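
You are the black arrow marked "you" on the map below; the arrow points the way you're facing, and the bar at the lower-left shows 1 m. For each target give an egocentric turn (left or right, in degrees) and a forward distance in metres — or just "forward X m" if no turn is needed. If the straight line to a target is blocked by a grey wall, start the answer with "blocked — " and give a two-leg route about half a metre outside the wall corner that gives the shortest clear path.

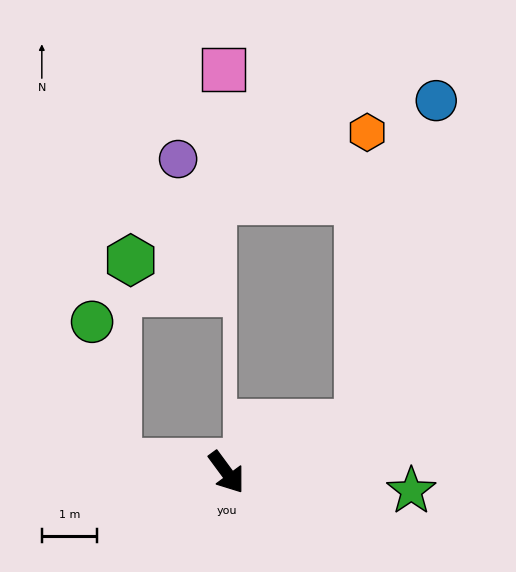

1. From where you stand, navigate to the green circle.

blocked — turn right 132°, forward 2.0 m, then turn right 74°, forward 2.6 m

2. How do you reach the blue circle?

blocked — turn left 74°, forward 2.6 m, then turn left 56°, forward 6.0 m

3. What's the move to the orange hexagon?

blocked — turn left 74°, forward 2.6 m, then turn left 68°, forward 5.3 m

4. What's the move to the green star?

turn left 48°, forward 3.4 m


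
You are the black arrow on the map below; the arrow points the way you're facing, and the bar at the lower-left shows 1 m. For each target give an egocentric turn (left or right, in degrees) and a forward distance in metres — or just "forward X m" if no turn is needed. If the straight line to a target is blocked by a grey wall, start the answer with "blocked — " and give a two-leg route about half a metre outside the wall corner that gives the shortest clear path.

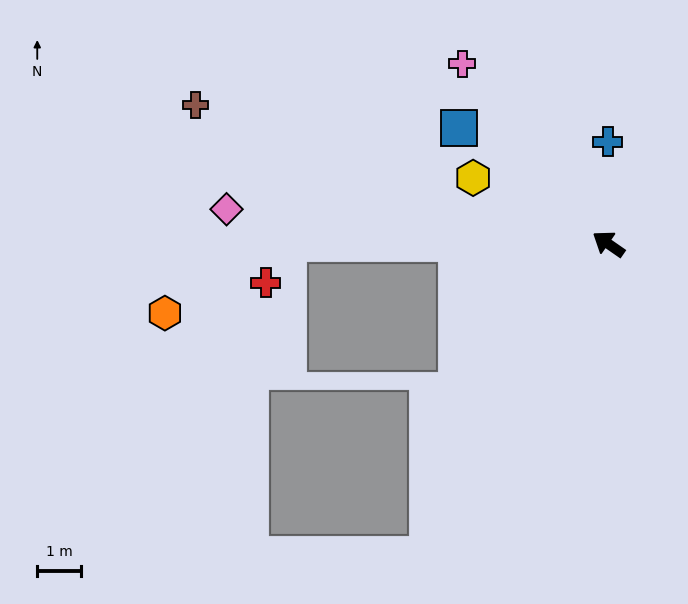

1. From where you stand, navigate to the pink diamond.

turn left 30°, forward 8.8 m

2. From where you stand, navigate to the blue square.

turn right 3°, forward 4.3 m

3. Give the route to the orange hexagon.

blocked — turn left 35°, forward 7.3 m, then turn left 29°, forward 3.3 m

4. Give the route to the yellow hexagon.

turn left 9°, forward 3.5 m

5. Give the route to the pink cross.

turn right 16°, forward 5.3 m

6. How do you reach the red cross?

blocked — turn left 35°, forward 7.3 m, then turn left 60°, forward 1.0 m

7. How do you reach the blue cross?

turn right 55°, forward 2.3 m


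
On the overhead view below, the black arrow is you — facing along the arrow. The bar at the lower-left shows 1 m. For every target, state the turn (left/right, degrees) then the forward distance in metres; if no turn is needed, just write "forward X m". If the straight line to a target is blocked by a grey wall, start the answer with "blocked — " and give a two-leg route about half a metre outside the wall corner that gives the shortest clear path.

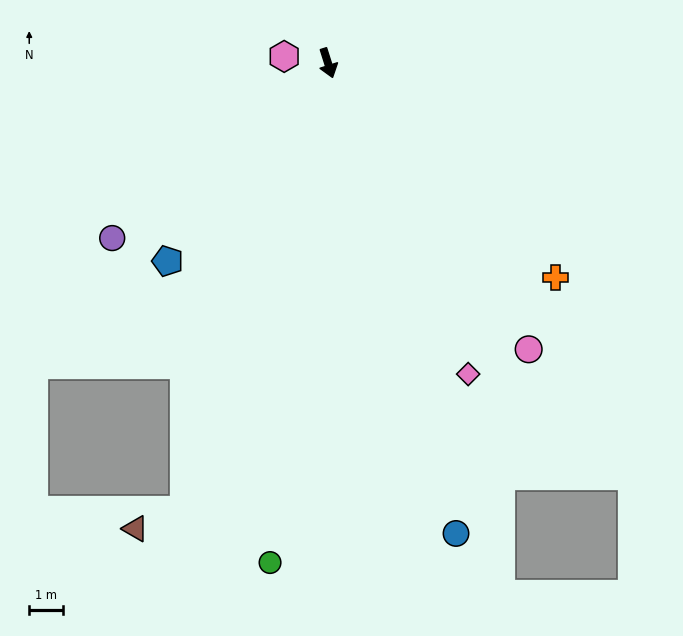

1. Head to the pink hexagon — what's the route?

turn right 116°, forward 1.3 m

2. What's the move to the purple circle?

turn right 69°, forward 8.3 m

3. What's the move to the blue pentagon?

turn right 57°, forward 7.6 m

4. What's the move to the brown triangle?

blocked — turn right 35°, forward 14.1 m, then turn right 51°, forward 1.6 m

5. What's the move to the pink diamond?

turn left 7°, forward 10.2 m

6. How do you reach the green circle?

turn right 24°, forward 15.1 m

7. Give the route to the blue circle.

turn right 2°, forward 14.6 m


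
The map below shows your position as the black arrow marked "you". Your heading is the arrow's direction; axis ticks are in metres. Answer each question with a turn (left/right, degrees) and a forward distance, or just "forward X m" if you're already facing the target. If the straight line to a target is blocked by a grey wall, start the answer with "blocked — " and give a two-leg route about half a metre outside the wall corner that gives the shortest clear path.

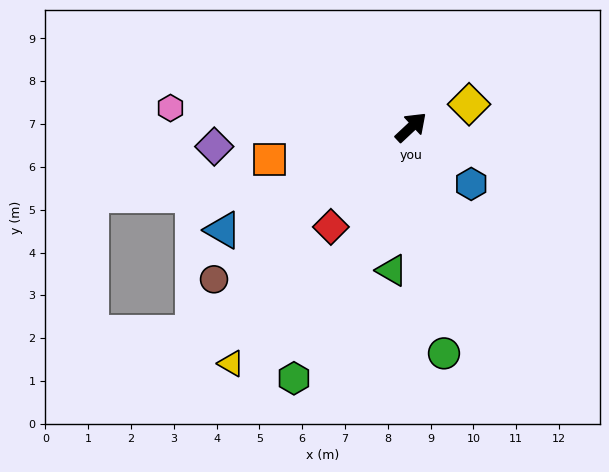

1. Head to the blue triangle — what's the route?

turn left 166°, forward 5.0 m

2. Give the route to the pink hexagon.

turn left 132°, forward 5.6 m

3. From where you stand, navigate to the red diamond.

turn right 172°, forward 3.0 m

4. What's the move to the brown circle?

turn left 175°, forward 5.8 m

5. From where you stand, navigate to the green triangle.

turn right 141°, forward 3.4 m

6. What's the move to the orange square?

turn left 150°, forward 3.4 m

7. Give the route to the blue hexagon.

turn right 86°, forward 1.9 m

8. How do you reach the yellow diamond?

turn right 22°, forward 1.5 m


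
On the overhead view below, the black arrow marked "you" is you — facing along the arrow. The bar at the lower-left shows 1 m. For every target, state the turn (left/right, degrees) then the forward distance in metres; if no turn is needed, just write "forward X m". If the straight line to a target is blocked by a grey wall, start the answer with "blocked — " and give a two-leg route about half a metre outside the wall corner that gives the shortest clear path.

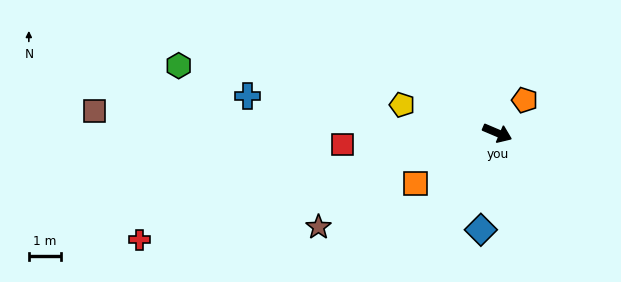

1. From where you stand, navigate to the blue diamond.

turn right 77°, forward 3.1 m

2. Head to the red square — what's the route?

turn right 153°, forward 4.9 m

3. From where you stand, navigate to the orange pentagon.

turn left 73°, forward 1.3 m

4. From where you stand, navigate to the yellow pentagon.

turn right 173°, forward 3.1 m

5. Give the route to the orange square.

turn right 125°, forward 3.0 m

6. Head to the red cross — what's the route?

turn right 140°, forward 11.7 m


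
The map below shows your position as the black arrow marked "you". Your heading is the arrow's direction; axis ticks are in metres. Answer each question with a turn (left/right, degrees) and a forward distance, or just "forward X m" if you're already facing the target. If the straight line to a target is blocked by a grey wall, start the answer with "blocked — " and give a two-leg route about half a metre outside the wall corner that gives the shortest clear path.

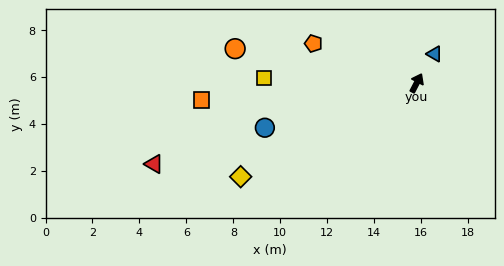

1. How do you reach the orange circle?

turn left 107°, forward 7.9 m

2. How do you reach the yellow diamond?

turn left 145°, forward 8.5 m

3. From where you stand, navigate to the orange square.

turn left 122°, forward 9.2 m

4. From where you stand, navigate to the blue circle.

turn left 134°, forward 6.7 m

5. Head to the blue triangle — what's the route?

turn right 4°, forward 1.5 m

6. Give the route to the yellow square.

turn left 116°, forward 6.5 m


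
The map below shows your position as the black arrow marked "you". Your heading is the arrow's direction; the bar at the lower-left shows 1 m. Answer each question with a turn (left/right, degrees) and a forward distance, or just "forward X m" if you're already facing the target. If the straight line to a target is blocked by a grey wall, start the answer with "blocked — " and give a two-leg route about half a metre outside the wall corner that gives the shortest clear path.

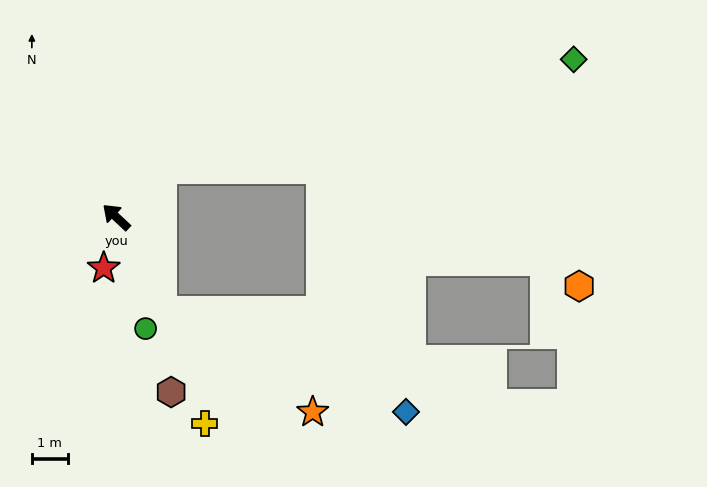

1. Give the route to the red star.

turn left 119°, forward 1.5 m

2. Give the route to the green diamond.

blocked — turn right 90°, forward 1.9 m, then turn right 32°, forward 11.9 m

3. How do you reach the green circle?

turn left 148°, forward 3.2 m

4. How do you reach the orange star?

blocked — turn left 159°, forward 2.9 m, then turn left 30°, forward 5.1 m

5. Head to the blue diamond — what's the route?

blocked — turn left 159°, forward 2.9 m, then turn left 42°, forward 7.4 m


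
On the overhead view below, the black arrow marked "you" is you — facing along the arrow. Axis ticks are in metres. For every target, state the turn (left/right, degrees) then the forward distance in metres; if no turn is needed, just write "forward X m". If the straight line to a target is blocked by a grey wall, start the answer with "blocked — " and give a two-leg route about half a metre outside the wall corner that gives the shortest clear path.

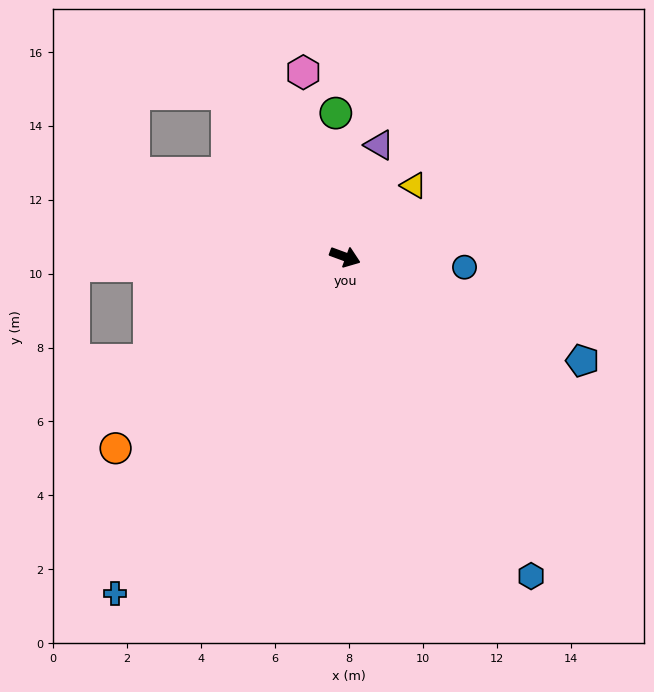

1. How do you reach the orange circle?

turn right 120°, forward 8.1 m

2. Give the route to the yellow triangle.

turn left 66°, forward 2.7 m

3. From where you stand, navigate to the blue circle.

turn left 15°, forward 3.2 m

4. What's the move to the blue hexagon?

turn right 40°, forward 10.0 m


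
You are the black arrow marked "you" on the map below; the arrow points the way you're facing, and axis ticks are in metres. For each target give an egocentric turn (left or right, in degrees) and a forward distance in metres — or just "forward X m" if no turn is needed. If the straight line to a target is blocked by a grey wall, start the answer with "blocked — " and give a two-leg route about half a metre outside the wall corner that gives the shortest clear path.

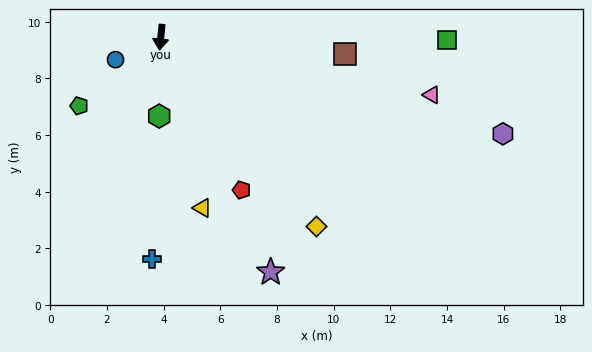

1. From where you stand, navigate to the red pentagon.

turn left 34°, forward 6.1 m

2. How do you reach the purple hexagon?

turn left 80°, forward 12.5 m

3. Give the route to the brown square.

turn left 91°, forward 6.5 m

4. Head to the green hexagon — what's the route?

turn left 5°, forward 2.8 m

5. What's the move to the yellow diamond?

turn left 45°, forward 8.7 m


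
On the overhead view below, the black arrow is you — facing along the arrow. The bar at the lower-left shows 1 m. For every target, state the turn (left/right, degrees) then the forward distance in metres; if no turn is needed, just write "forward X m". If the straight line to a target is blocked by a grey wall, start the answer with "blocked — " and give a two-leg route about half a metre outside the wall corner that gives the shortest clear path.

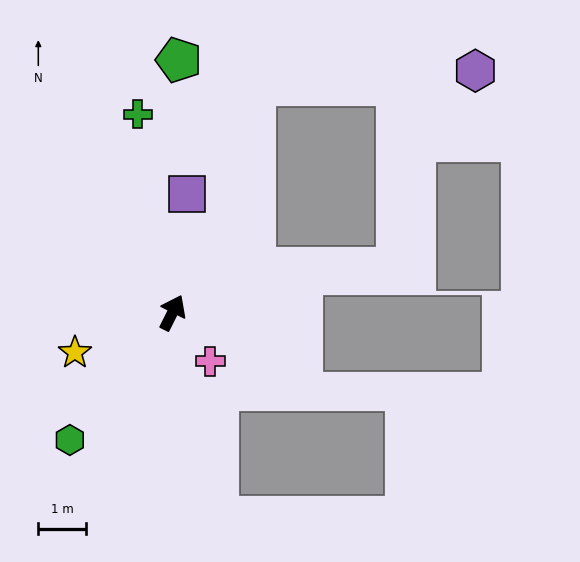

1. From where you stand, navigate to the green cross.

turn left 37°, forward 4.2 m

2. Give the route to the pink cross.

turn right 116°, forward 1.3 m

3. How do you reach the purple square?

turn left 20°, forward 2.5 m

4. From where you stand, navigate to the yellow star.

turn left 139°, forward 2.2 m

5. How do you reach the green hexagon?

turn left 168°, forward 3.4 m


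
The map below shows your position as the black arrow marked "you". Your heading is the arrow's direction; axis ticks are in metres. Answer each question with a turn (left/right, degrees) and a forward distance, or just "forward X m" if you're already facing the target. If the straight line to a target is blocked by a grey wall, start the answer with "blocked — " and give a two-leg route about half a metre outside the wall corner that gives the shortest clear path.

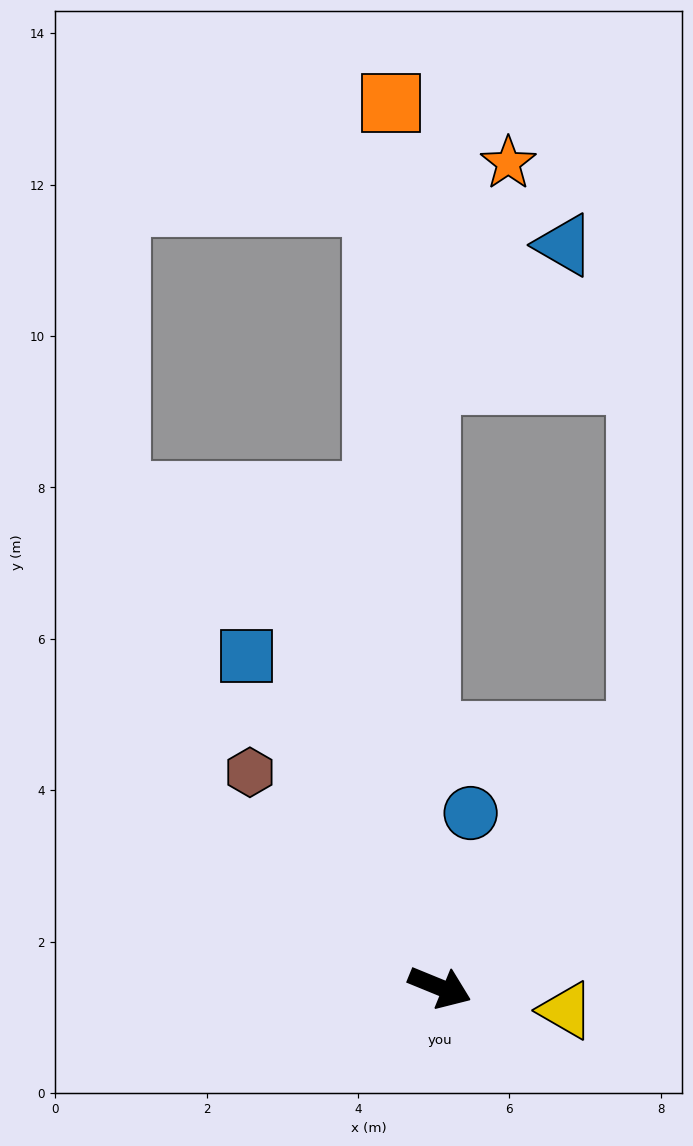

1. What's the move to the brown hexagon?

turn left 154°, forward 3.8 m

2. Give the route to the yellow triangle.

turn left 12°, forward 1.7 m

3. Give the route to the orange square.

turn left 115°, forward 11.7 m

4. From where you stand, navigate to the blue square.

turn left 143°, forward 5.1 m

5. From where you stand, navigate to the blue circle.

turn left 102°, forward 2.3 m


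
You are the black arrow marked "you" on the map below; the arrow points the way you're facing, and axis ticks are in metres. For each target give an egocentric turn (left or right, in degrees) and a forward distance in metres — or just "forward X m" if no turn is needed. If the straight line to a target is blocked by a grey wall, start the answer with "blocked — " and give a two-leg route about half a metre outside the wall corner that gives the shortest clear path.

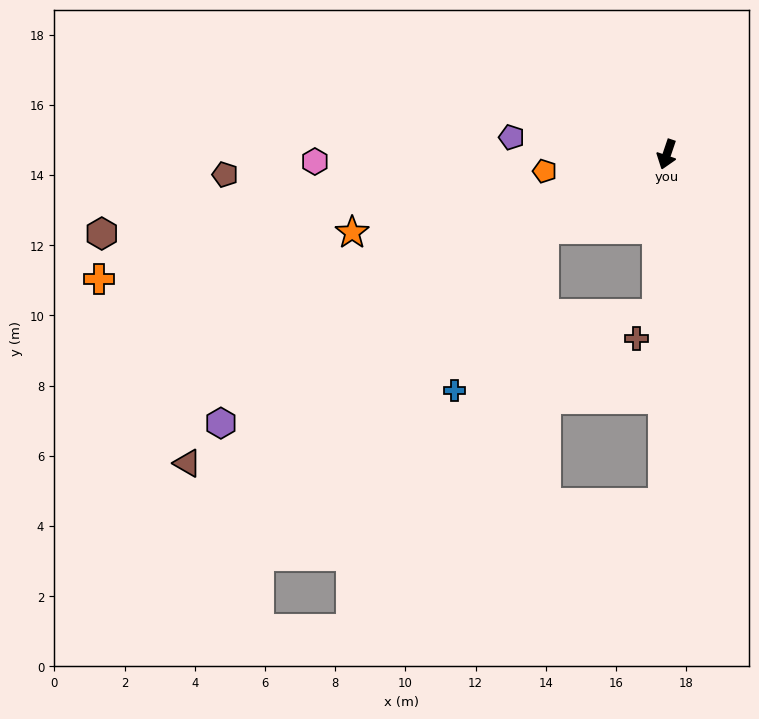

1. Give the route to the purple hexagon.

turn right 40°, forward 14.8 m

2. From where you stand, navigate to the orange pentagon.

turn right 63°, forward 3.5 m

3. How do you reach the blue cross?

blocked — turn right 40°, forward 4.1 m, then turn left 30°, forward 5.2 m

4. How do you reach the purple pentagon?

turn right 78°, forward 4.5 m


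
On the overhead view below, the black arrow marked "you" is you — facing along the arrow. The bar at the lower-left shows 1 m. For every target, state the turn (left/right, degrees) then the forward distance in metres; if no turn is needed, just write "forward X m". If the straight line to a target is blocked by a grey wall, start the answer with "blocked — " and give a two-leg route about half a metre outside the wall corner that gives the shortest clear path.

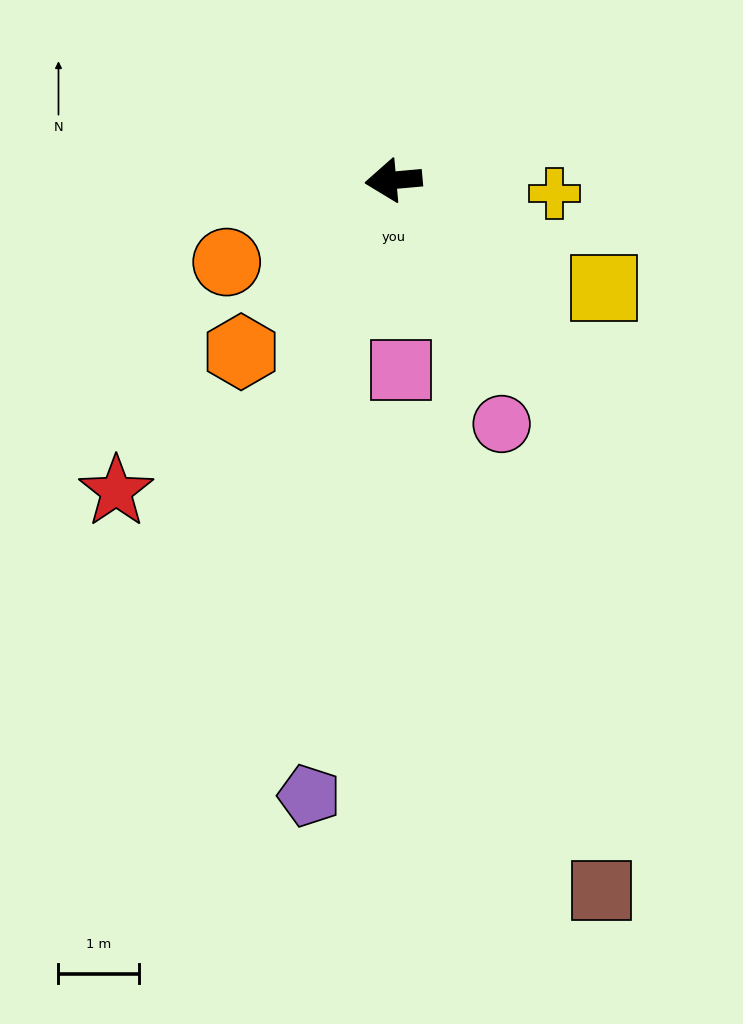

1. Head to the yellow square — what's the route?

turn left 148°, forward 2.9 m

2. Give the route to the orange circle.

turn left 21°, forward 2.3 m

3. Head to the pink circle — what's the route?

turn left 109°, forward 3.3 m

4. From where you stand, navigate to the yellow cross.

turn left 170°, forward 2.0 m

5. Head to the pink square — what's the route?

turn left 87°, forward 2.4 m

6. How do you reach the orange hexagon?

turn left 43°, forward 2.9 m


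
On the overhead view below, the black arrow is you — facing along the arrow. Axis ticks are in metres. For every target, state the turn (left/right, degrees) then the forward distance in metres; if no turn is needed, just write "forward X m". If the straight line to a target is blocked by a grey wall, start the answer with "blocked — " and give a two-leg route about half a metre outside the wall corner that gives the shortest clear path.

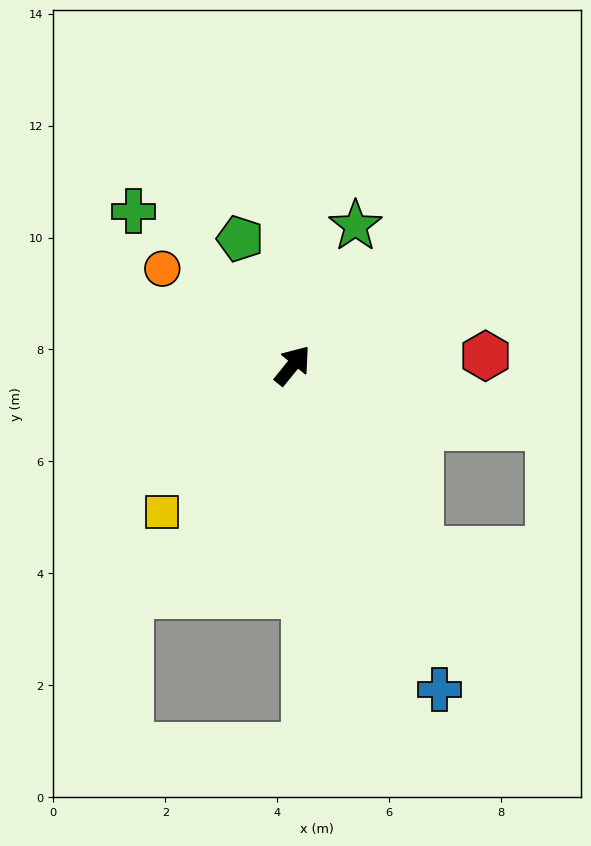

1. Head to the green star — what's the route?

turn left 15°, forward 2.7 m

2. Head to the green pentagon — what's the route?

turn left 62°, forward 2.4 m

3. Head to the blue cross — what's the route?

turn right 117°, forward 6.4 m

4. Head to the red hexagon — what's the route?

turn right 48°, forward 3.5 m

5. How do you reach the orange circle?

turn left 92°, forward 2.9 m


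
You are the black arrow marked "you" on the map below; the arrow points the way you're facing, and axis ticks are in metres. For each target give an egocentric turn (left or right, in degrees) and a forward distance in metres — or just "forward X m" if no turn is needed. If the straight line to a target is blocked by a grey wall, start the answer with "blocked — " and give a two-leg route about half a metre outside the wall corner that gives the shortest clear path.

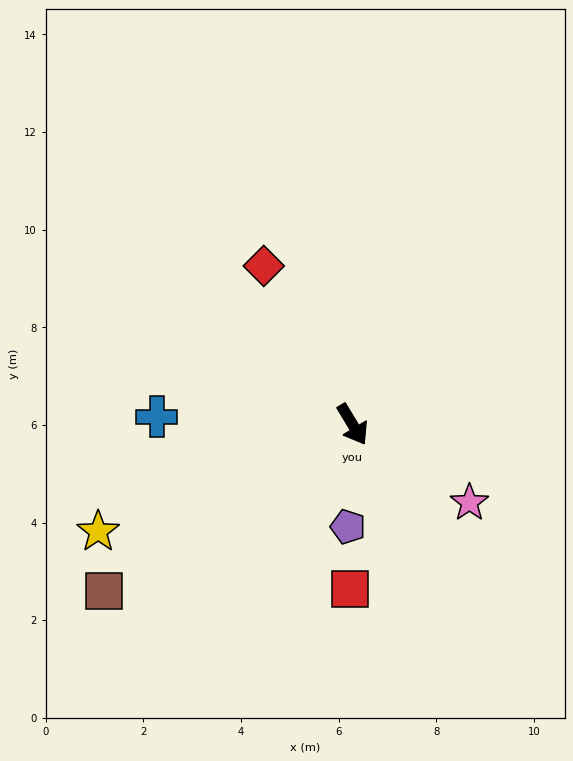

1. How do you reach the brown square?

turn right 87°, forward 6.1 m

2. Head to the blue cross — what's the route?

turn right 123°, forward 4.0 m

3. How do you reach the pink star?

turn left 25°, forward 2.9 m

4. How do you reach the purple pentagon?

turn right 34°, forward 2.1 m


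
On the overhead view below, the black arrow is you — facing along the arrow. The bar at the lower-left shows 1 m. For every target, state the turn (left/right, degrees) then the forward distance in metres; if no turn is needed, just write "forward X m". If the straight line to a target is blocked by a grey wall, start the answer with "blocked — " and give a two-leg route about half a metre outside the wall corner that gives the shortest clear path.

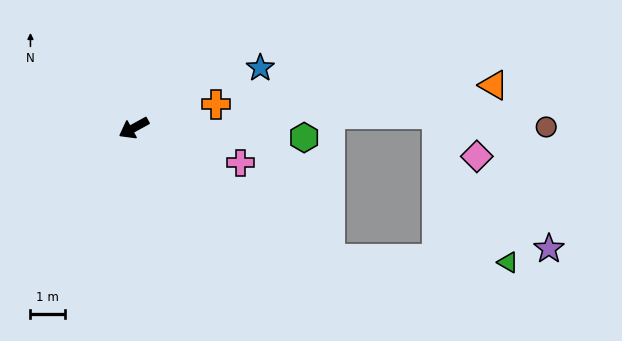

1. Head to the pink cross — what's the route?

turn left 133°, forward 3.2 m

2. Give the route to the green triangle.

blocked — turn left 118°, forward 6.8 m, then turn left 32°, forward 5.1 m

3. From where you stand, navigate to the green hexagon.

turn left 148°, forward 4.9 m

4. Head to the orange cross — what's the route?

turn left 167°, forward 2.4 m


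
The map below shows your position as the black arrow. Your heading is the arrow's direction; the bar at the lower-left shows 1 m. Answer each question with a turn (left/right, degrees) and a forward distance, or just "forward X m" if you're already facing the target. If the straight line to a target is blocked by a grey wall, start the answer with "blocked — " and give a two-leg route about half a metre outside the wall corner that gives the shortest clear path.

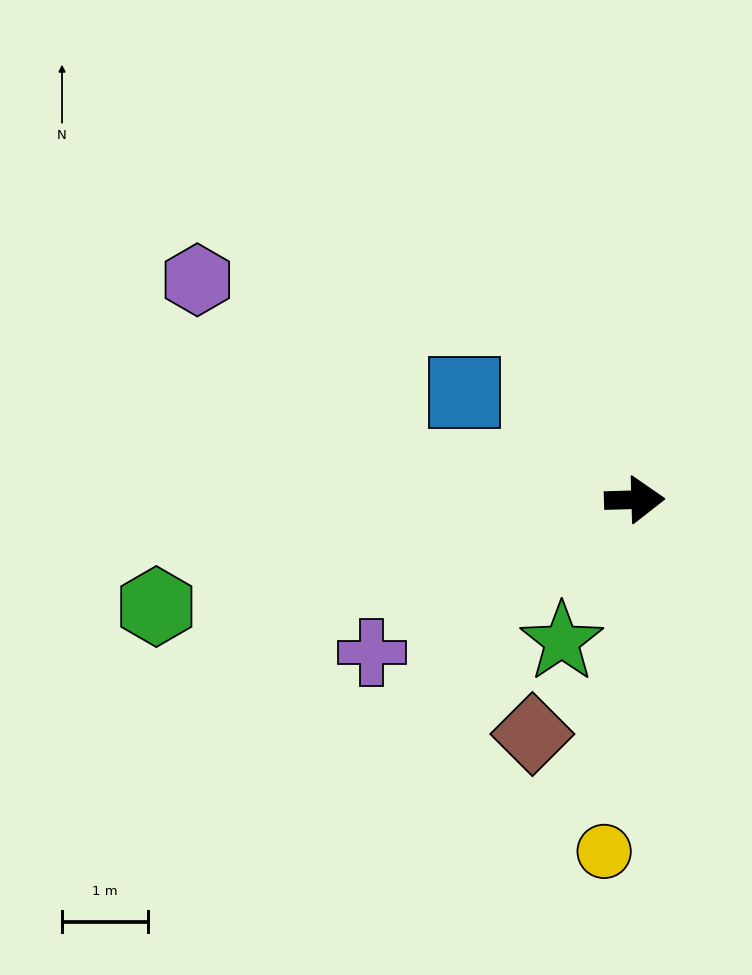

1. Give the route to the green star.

turn right 119°, forward 1.9 m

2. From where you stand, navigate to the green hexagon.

turn right 169°, forward 5.7 m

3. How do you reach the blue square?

turn left 146°, forward 2.3 m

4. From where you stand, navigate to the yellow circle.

turn right 97°, forward 4.1 m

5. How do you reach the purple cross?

turn right 152°, forward 3.5 m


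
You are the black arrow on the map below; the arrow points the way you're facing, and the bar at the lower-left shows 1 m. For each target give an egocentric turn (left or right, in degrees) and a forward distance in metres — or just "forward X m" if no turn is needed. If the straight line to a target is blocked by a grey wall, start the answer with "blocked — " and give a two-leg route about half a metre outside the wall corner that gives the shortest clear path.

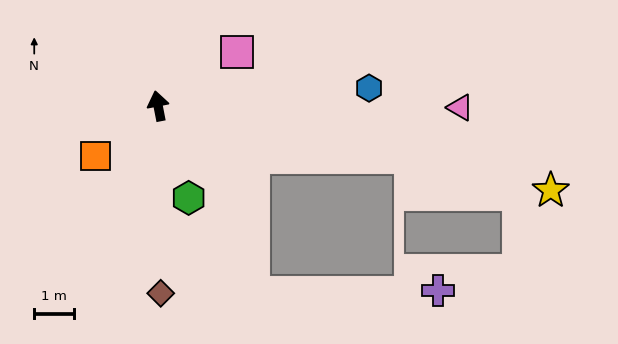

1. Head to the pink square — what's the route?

turn right 67°, forward 2.4 m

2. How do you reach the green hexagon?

turn right 173°, forward 2.5 m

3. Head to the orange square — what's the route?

turn left 118°, forward 2.0 m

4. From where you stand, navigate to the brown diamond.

turn left 170°, forward 4.8 m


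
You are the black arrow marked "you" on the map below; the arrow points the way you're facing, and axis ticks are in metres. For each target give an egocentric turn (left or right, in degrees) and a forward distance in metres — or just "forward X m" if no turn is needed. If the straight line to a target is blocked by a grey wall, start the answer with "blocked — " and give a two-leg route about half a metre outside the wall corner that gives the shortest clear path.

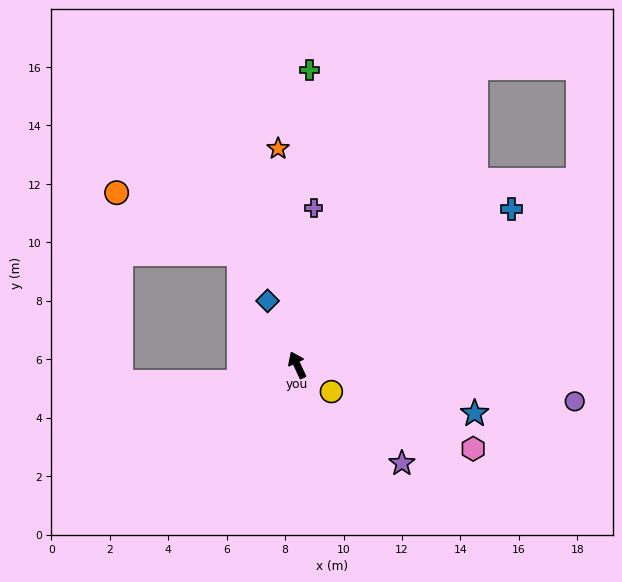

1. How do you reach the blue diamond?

forward 2.4 m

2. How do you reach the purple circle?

turn right 122°, forward 9.6 m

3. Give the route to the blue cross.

turn right 79°, forward 9.1 m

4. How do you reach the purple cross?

turn right 31°, forward 5.4 m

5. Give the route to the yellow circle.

turn right 153°, forward 1.5 m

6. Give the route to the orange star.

turn right 20°, forward 7.4 m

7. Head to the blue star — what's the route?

turn right 130°, forward 6.3 m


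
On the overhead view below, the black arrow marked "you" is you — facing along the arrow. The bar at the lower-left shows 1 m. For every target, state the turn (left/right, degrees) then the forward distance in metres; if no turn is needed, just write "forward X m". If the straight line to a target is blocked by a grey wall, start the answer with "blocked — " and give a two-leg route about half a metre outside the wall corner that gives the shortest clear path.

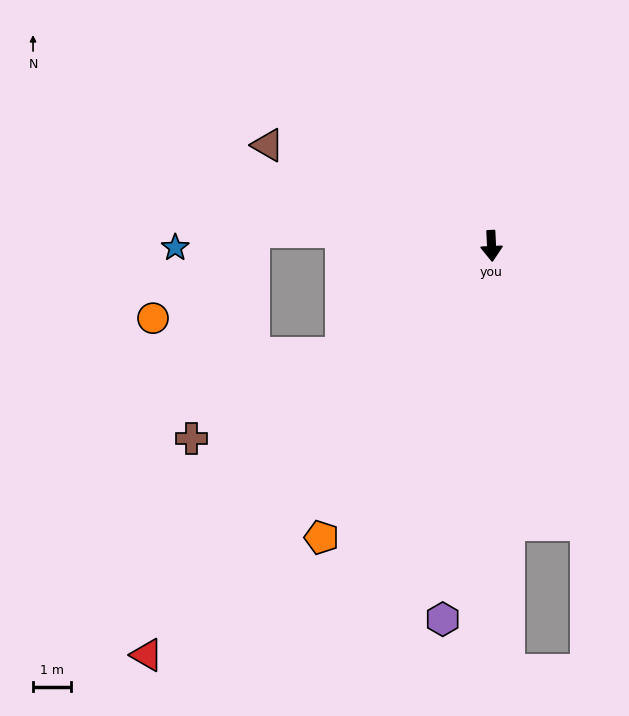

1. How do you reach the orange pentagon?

turn right 33°, forward 8.8 m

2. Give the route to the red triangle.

turn right 43°, forward 13.9 m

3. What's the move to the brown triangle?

turn right 117°, forward 6.4 m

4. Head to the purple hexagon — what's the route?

turn right 10°, forward 9.8 m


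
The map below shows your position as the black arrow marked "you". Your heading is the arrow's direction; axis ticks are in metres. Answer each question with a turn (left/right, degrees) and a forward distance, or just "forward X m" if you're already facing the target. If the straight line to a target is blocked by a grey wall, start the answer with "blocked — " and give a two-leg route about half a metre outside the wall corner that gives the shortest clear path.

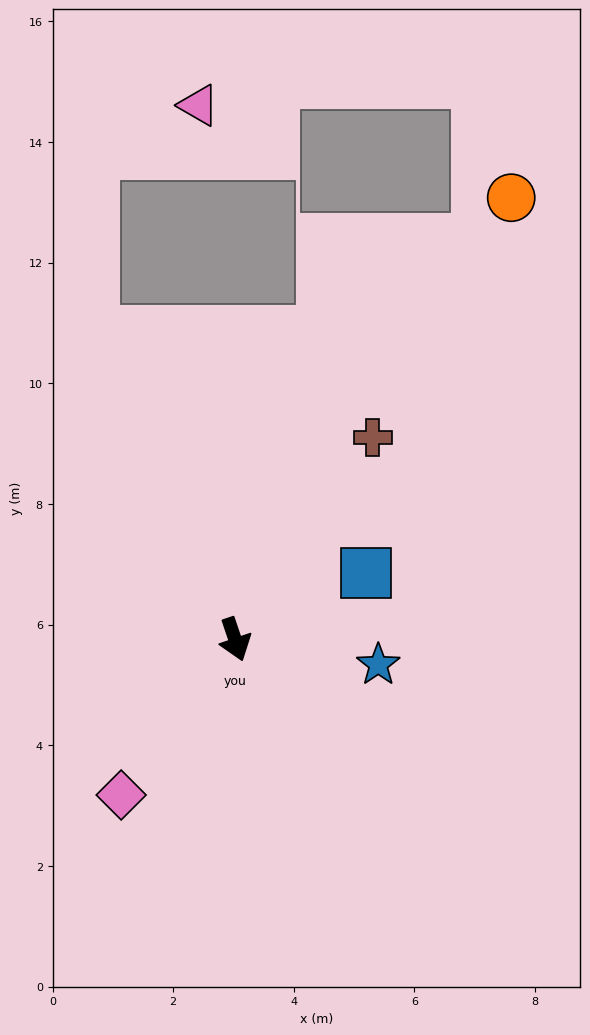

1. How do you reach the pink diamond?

turn right 55°, forward 3.2 m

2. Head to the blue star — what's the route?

turn left 61°, forward 2.4 m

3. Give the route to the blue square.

turn left 98°, forward 2.4 m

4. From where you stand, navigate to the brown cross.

turn left 127°, forward 4.0 m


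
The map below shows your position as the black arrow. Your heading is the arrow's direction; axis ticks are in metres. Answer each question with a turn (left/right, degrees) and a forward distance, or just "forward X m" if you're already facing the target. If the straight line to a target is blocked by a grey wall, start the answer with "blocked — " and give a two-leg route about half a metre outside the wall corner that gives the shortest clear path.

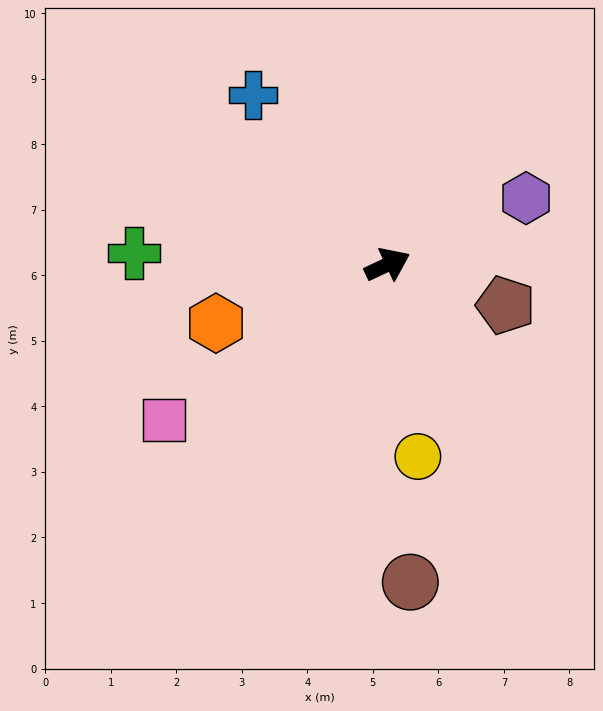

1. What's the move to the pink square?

turn right 170°, forward 4.2 m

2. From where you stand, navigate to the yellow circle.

turn right 106°, forward 3.0 m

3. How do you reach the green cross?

turn left 152°, forward 3.9 m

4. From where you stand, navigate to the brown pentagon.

turn right 44°, forward 1.9 m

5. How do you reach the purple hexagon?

forward 2.3 m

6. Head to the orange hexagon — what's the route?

turn left 174°, forward 2.8 m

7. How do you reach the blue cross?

turn left 103°, forward 3.3 m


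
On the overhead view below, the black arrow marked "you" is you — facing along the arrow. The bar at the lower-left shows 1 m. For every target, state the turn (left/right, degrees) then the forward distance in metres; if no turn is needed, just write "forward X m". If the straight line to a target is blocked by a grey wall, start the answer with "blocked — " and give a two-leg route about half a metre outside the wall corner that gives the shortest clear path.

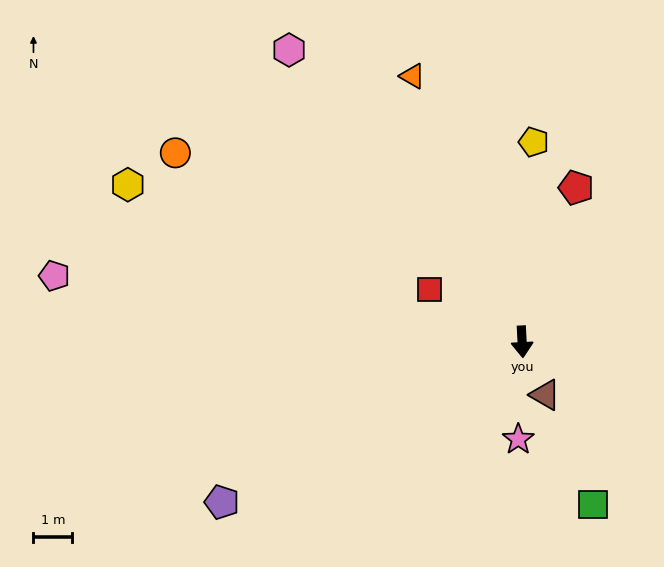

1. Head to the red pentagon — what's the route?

turn left 158°, forward 4.2 m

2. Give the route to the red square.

turn right 122°, forward 2.7 m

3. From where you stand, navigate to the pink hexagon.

turn right 144°, forward 9.6 m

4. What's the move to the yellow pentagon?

turn left 174°, forward 5.2 m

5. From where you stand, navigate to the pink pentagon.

turn right 101°, forward 12.2 m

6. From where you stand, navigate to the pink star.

turn right 5°, forward 2.5 m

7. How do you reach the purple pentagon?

turn right 65°, forward 8.8 m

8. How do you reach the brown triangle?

turn left 21°, forward 1.5 m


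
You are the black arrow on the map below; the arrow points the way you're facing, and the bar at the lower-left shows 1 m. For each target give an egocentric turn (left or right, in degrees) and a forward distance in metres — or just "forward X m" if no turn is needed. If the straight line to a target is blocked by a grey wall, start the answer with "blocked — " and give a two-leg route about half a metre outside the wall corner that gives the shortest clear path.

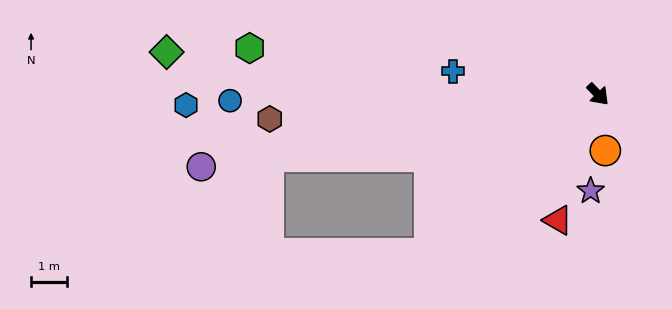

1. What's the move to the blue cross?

turn right 143°, forward 4.0 m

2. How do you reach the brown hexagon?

turn right 129°, forward 9.0 m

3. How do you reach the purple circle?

turn right 123°, forward 11.1 m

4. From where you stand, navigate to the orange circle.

turn right 36°, forward 1.6 m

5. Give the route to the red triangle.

turn right 61°, forward 3.6 m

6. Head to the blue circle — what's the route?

turn right 133°, forward 10.1 m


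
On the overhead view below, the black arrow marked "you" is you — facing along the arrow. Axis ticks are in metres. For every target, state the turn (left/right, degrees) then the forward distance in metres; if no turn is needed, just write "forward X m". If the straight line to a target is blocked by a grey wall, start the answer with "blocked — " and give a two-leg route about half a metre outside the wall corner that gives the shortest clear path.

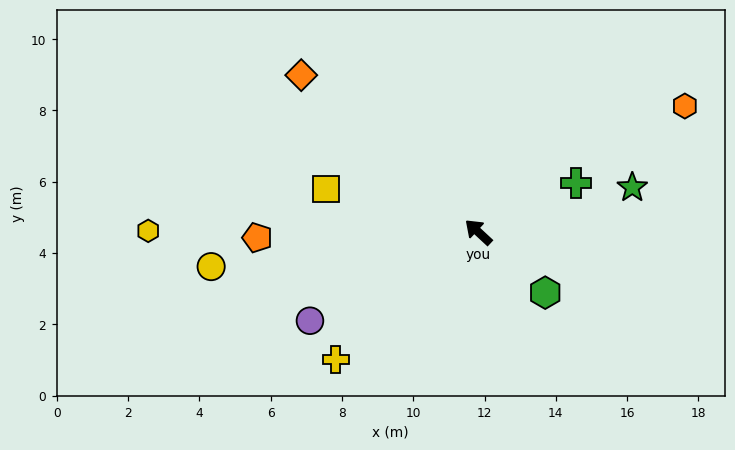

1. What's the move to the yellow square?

turn left 27°, forward 4.4 m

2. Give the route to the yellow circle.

turn left 50°, forward 7.6 m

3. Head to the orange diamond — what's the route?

forward 6.6 m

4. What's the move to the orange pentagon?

turn left 44°, forward 6.2 m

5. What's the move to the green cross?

turn right 111°, forward 3.1 m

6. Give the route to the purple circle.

turn left 71°, forward 5.3 m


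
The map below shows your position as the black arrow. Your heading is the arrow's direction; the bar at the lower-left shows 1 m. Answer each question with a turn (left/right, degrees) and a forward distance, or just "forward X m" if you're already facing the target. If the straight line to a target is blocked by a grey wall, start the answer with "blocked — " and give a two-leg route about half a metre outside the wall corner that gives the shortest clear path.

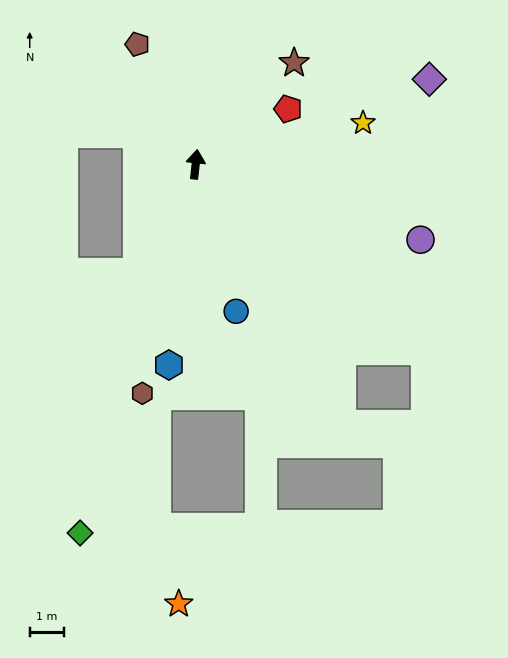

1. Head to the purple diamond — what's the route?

turn right 64°, forward 7.2 m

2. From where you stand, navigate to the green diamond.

turn left 169°, forward 11.2 m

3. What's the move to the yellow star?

turn right 70°, forward 5.0 m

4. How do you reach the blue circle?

turn right 158°, forward 4.4 m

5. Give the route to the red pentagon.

turn right 53°, forward 3.1 m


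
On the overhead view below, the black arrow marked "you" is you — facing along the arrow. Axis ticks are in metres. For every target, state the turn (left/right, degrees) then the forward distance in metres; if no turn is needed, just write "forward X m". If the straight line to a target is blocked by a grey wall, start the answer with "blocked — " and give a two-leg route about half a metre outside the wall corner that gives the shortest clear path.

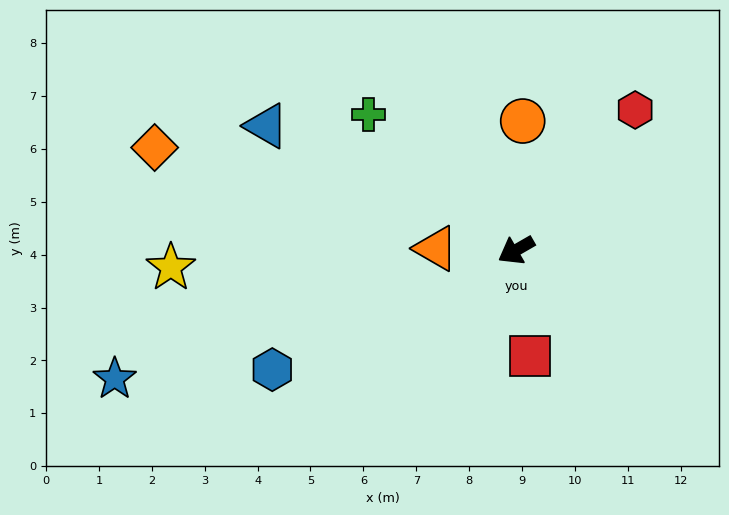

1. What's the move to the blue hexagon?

turn right 4°, forward 5.1 m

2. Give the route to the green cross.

turn right 72°, forward 3.8 m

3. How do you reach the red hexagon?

turn right 160°, forward 3.5 m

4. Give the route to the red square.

turn left 67°, forward 2.0 m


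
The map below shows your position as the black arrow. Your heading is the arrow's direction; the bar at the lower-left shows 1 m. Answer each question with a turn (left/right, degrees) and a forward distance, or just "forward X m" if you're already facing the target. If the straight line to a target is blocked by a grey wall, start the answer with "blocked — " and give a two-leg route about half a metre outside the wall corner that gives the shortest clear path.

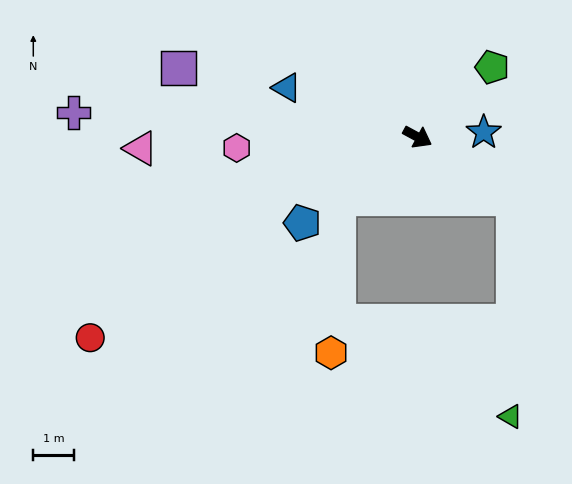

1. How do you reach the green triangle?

blocked — turn right 4°, forward 2.8 m, then turn right 58°, forward 5.4 m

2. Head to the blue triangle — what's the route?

turn right 172°, forward 3.4 m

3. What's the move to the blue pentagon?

turn right 115°, forward 3.5 m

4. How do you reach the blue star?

turn left 33°, forward 1.6 m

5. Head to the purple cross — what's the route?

turn right 156°, forward 8.5 m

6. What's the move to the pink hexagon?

turn right 148°, forward 4.5 m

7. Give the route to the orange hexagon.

blocked — turn right 114°, forward 2.5 m, then turn left 50°, forward 3.8 m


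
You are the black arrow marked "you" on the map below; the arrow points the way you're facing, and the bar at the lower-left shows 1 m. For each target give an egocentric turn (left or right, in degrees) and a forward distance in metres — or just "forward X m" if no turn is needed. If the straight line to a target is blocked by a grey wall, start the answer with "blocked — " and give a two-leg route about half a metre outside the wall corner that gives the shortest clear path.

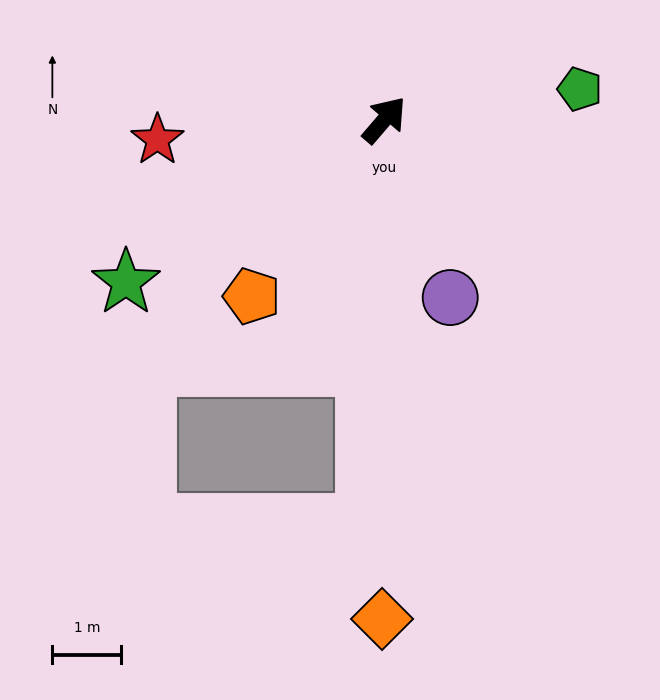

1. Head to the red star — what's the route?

turn left 136°, forward 3.3 m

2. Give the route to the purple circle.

turn right 119°, forward 2.7 m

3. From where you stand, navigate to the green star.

turn left 163°, forward 4.4 m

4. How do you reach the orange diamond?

turn right 140°, forward 7.2 m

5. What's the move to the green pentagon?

turn right 40°, forward 2.9 m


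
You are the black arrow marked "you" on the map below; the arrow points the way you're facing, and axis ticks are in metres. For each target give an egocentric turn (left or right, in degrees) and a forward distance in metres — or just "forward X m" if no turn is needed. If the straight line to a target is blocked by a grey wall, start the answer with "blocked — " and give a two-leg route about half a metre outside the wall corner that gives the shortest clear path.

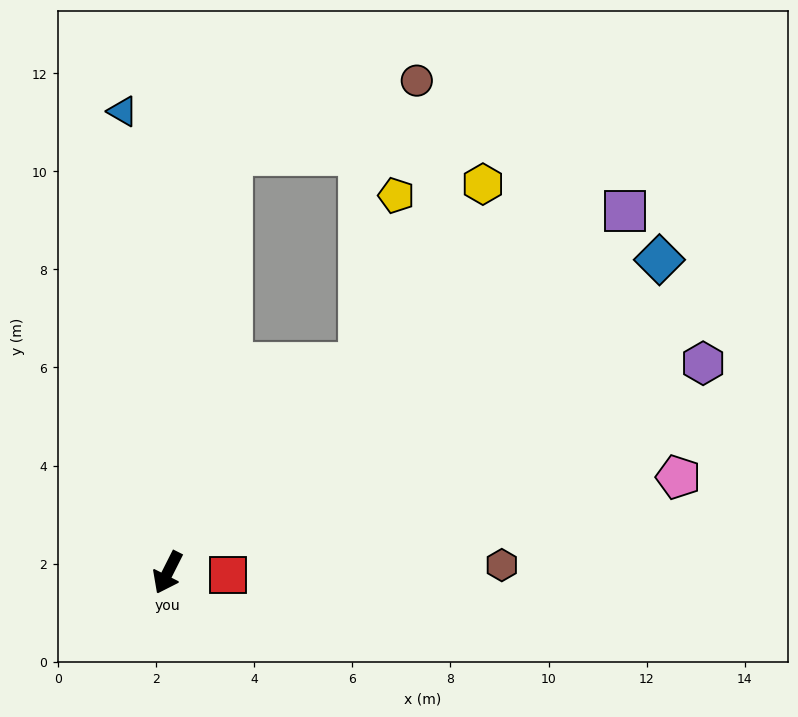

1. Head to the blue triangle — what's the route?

turn right 148°, forward 9.4 m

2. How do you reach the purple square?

turn left 155°, forward 11.9 m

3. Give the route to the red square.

turn left 114°, forward 1.2 m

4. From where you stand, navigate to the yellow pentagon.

blocked — turn left 164°, forward 5.8 m, then turn left 30°, forward 3.5 m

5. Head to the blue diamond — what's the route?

turn left 149°, forward 11.9 m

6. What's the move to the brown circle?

blocked — turn right 162°, forward 8.6 m, then turn right 59°, forward 4.1 m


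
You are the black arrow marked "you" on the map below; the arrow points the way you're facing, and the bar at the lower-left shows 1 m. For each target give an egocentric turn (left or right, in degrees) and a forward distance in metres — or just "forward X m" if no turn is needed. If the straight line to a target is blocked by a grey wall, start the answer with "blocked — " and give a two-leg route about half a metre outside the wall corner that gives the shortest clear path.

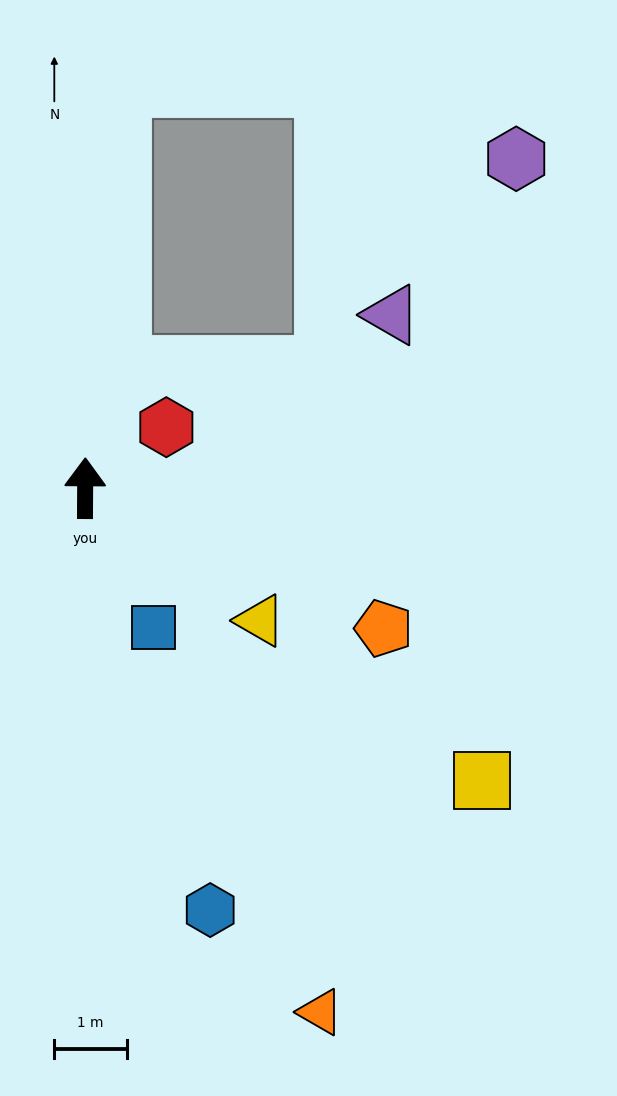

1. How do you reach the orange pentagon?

turn right 115°, forward 4.6 m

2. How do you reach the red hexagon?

turn right 53°, forward 1.4 m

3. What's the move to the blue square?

turn right 153°, forward 2.1 m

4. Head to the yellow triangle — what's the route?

turn right 127°, forward 3.0 m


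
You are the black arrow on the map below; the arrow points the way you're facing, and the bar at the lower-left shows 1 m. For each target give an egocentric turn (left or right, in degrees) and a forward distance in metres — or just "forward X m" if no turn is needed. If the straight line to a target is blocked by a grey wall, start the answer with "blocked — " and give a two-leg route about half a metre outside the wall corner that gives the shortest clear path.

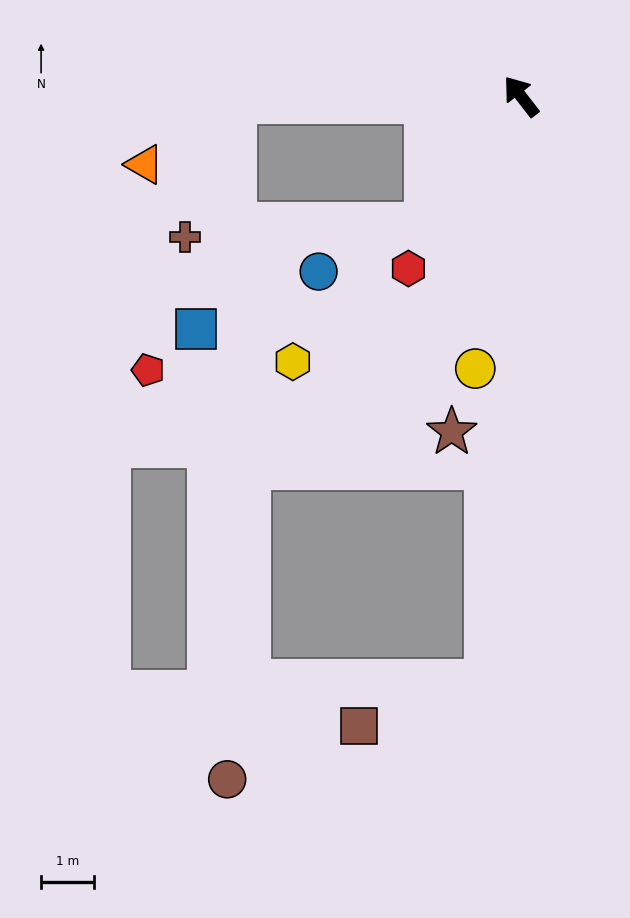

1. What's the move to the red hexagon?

turn left 109°, forward 3.9 m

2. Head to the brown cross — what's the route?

blocked — turn left 106°, forward 3.0 m, then turn right 51°, forward 4.6 m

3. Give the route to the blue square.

blocked — turn left 53°, forward 5.5 m, then turn left 80°, forward 4.4 m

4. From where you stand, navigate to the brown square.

blocked — turn left 139°, forward 11.2 m, then turn right 68°, forward 2.6 m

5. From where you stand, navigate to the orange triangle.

blocked — turn left 53°, forward 5.5 m, then turn left 34°, forward 2.1 m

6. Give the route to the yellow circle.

turn left 133°, forward 5.3 m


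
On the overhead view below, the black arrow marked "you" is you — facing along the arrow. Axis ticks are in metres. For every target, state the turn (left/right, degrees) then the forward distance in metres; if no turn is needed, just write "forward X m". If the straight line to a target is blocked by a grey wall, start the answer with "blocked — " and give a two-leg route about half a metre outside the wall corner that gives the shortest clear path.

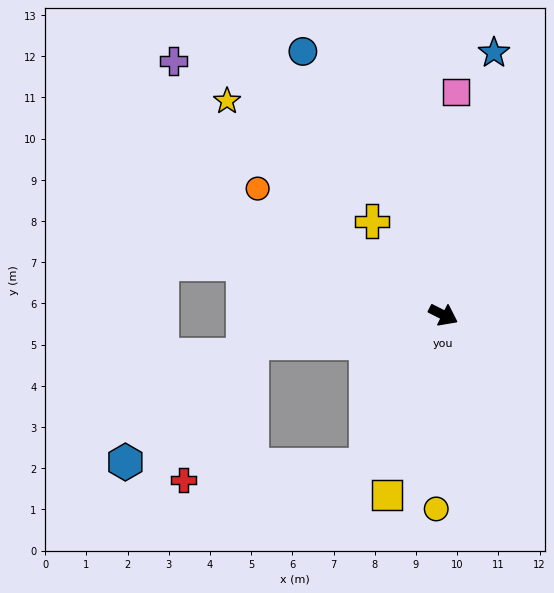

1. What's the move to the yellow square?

turn right 81°, forward 4.6 m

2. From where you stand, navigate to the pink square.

turn left 113°, forward 5.4 m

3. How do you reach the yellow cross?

turn left 154°, forward 2.9 m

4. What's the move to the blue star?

turn left 106°, forward 6.5 m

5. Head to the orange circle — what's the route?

turn left 173°, forward 5.5 m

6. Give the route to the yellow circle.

turn right 65°, forward 4.7 m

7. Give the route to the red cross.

blocked — turn right 145°, forward 4.7 m, then turn left 56°, forward 3.7 m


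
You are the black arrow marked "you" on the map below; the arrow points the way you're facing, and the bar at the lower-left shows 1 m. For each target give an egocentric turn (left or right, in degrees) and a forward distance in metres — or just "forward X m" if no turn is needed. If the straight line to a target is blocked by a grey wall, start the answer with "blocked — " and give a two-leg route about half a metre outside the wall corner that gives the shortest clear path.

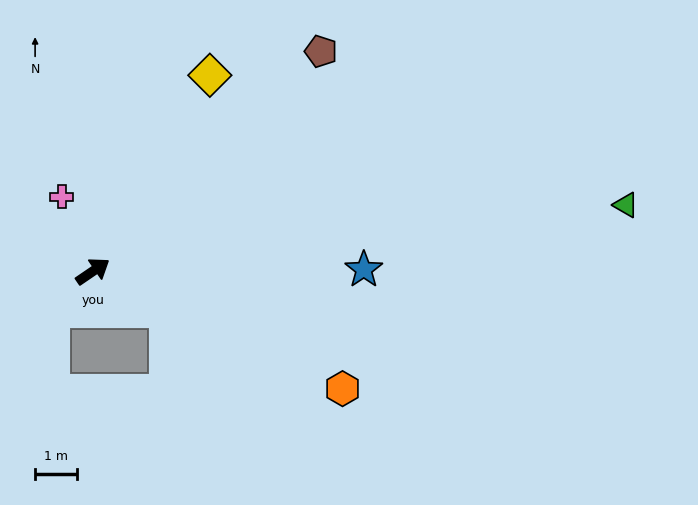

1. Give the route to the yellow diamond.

turn left 25°, forward 5.5 m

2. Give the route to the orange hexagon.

turn right 59°, forward 6.6 m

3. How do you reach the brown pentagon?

turn left 10°, forward 7.6 m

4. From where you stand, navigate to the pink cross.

turn left 78°, forward 1.9 m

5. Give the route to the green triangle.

turn right 27°, forward 12.8 m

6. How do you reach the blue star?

turn right 34°, forward 6.5 m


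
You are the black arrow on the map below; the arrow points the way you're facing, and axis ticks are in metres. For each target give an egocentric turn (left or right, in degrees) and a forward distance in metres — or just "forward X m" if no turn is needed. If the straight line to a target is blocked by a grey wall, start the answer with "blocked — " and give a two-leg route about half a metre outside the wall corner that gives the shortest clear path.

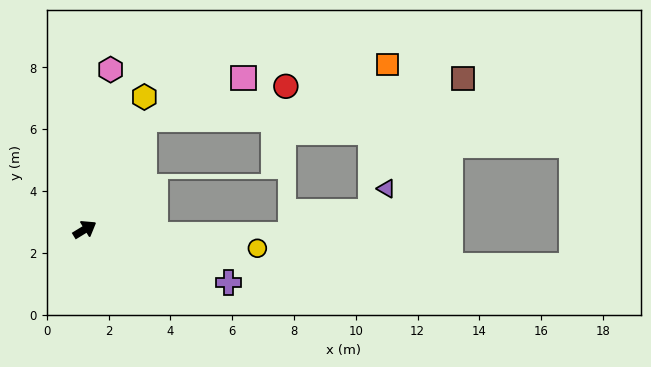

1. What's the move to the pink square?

blocked — turn left 30°, forward 4.1 m, then turn right 39°, forward 3.5 m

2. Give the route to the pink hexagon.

turn left 49°, forward 5.2 m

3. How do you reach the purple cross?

turn right 52°, forward 5.0 m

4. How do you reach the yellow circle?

turn right 38°, forward 5.6 m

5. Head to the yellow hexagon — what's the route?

turn left 34°, forward 4.7 m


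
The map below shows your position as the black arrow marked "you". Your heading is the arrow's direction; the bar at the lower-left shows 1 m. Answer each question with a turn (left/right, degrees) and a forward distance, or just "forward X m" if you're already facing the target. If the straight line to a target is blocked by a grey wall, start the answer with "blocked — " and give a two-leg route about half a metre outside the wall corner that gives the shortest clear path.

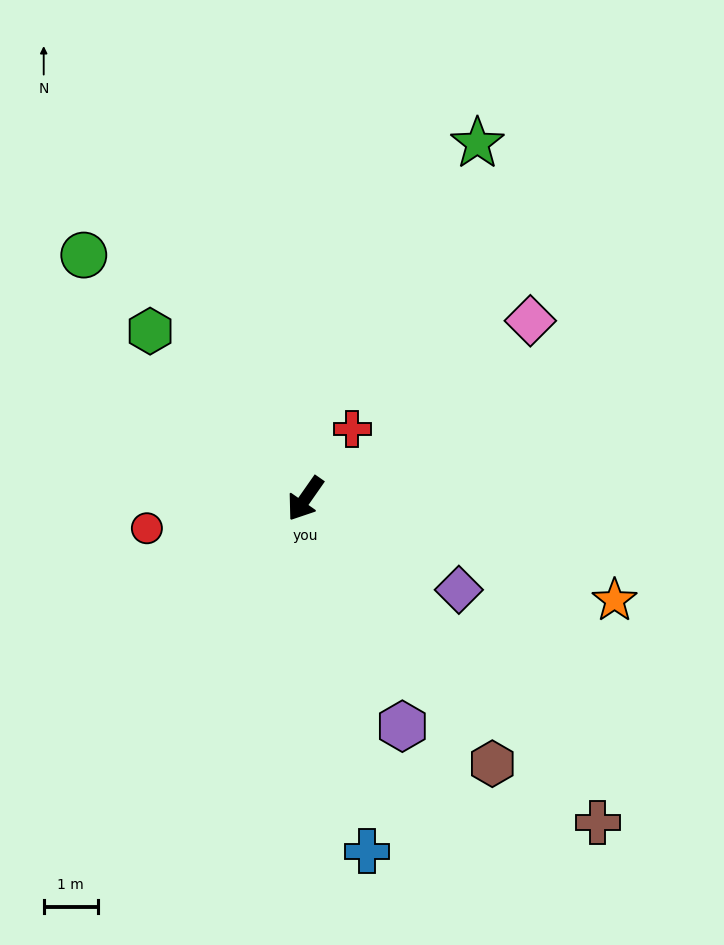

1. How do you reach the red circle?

turn right 44°, forward 3.0 m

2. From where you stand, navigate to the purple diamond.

turn left 94°, forward 3.3 m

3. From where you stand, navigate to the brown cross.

turn left 77°, forward 8.0 m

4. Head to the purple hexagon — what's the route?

turn left 58°, forward 4.6 m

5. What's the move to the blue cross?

turn left 45°, forward 6.6 m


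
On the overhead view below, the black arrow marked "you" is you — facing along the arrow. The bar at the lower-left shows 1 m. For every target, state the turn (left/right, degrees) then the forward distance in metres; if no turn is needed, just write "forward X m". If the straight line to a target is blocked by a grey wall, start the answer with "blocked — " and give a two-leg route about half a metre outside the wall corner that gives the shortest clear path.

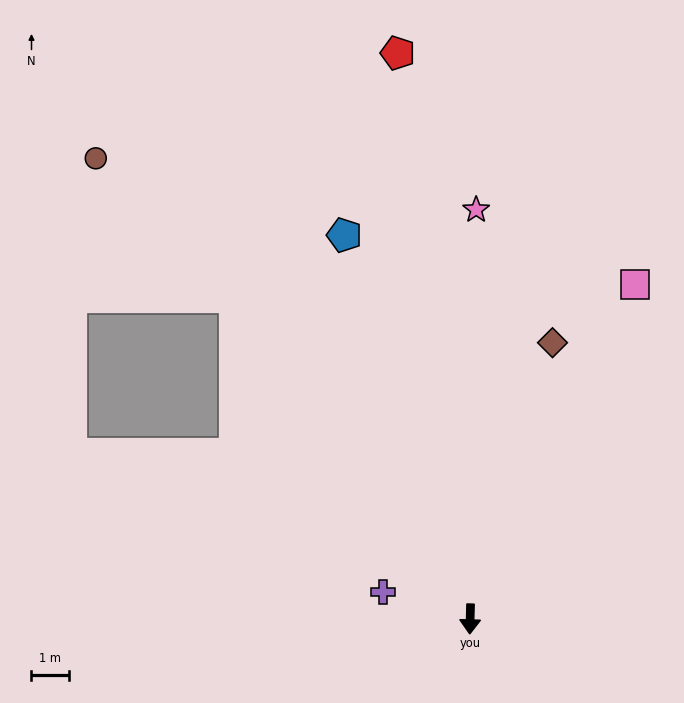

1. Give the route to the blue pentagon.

turn right 160°, forward 10.9 m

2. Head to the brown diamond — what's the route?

turn left 165°, forward 7.8 m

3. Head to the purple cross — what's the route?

turn right 106°, forward 2.5 m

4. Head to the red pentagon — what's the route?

turn right 171°, forward 15.4 m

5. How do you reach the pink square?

turn left 155°, forward 10.0 m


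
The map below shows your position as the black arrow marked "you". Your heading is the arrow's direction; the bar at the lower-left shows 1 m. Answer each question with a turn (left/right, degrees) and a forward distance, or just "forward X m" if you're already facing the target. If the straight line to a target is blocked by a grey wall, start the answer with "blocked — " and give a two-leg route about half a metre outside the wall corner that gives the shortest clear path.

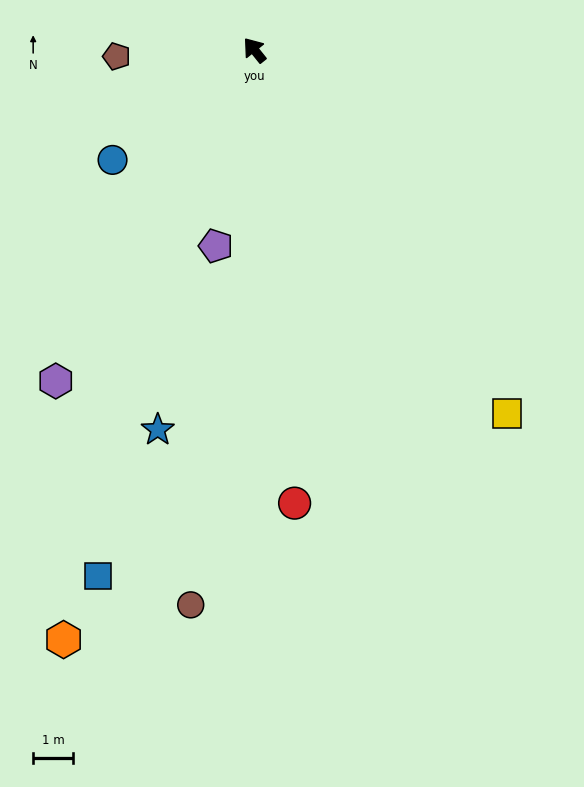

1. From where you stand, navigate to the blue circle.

turn left 89°, forward 4.5 m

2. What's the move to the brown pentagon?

turn left 54°, forward 3.5 m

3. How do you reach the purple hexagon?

turn left 110°, forward 9.7 m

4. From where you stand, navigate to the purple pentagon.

turn left 130°, forward 5.0 m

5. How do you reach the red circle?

turn left 146°, forward 11.5 m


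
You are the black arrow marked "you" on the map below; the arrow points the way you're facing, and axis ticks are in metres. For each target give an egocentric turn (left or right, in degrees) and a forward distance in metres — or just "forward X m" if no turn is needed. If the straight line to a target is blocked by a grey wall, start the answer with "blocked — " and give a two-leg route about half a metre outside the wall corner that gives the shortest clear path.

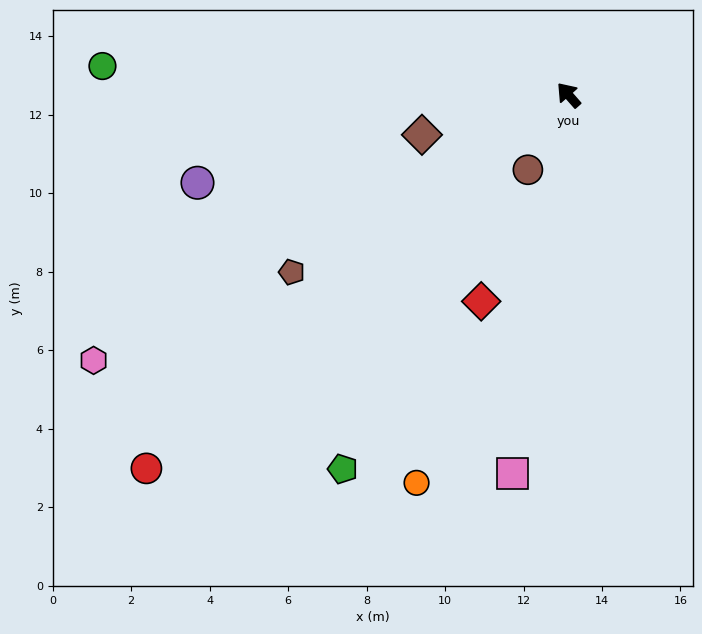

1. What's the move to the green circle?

turn left 45°, forward 11.9 m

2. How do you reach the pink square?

turn left 130°, forward 9.8 m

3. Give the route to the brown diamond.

turn left 64°, forward 3.9 m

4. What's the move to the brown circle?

turn left 110°, forward 2.2 m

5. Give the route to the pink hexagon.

turn left 78°, forward 13.9 m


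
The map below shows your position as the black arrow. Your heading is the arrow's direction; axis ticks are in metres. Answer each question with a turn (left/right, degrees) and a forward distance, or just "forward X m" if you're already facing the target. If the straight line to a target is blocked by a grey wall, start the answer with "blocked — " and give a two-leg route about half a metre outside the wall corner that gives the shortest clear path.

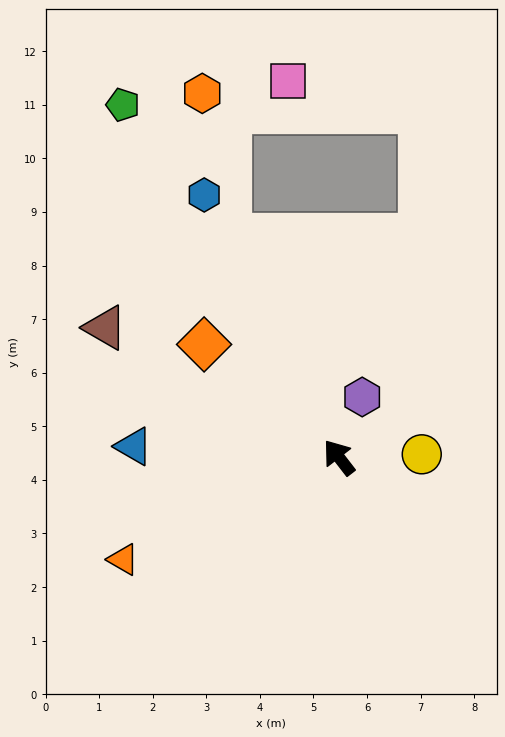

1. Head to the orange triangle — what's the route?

turn left 78°, forward 4.5 m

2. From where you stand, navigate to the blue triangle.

turn left 49°, forward 3.8 m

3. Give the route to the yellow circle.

turn right 126°, forward 1.5 m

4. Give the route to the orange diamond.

turn left 12°, forward 3.3 m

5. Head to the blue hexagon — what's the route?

turn right 10°, forward 5.5 m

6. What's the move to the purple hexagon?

turn right 59°, forward 1.2 m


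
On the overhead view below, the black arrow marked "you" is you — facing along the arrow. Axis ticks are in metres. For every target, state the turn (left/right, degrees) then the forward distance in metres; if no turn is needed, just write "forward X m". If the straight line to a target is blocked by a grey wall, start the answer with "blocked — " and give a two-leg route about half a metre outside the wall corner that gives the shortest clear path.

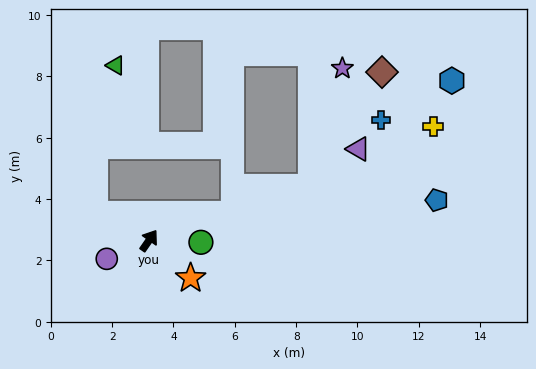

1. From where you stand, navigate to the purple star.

blocked — turn right 37°, forward 5.6 m, then turn left 57°, forward 4.0 m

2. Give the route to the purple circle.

turn left 148°, forward 1.5 m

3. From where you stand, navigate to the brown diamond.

blocked — turn right 37°, forward 5.6 m, then turn left 40°, forward 4.4 m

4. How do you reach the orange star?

turn right 97°, forward 1.8 m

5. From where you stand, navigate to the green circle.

turn right 57°, forward 1.7 m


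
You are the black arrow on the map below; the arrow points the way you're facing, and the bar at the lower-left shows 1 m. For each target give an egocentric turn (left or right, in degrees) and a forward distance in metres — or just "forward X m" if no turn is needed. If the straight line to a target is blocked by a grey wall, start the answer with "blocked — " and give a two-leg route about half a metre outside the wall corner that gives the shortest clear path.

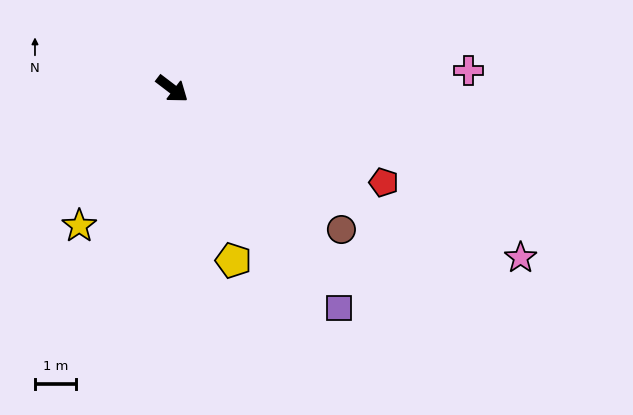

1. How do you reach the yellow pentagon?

turn right 33°, forward 4.5 m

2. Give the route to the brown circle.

turn right 2°, forward 5.4 m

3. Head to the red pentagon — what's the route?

turn left 13°, forward 5.7 m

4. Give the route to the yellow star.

turn right 87°, forward 4.1 m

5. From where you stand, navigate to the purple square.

turn right 15°, forward 6.8 m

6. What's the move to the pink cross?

turn left 41°, forward 7.3 m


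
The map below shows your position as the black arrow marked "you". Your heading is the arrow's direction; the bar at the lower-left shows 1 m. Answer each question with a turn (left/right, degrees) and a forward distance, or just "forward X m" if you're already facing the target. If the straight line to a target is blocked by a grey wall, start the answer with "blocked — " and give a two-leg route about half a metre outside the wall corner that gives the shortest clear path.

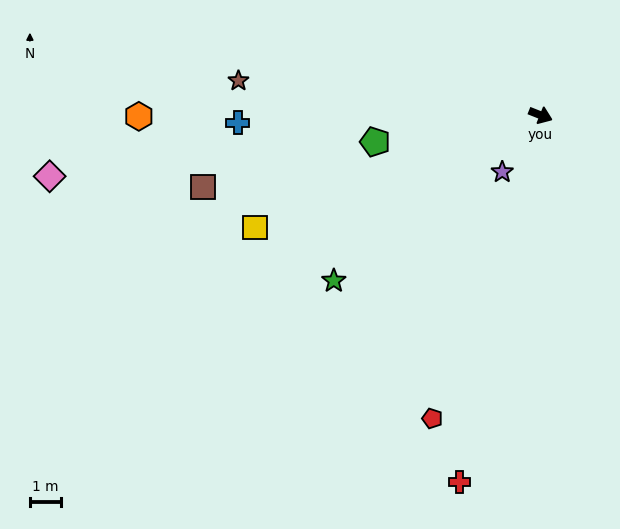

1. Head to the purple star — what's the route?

turn right 102°, forward 2.2 m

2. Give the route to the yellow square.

turn right 137°, forward 9.7 m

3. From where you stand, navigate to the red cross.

turn right 81°, forward 11.9 m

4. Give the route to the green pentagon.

turn right 149°, forward 5.3 m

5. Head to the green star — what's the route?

turn right 120°, forward 8.4 m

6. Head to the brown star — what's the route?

turn right 165°, forward 9.6 m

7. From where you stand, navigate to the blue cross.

turn right 157°, forward 9.6 m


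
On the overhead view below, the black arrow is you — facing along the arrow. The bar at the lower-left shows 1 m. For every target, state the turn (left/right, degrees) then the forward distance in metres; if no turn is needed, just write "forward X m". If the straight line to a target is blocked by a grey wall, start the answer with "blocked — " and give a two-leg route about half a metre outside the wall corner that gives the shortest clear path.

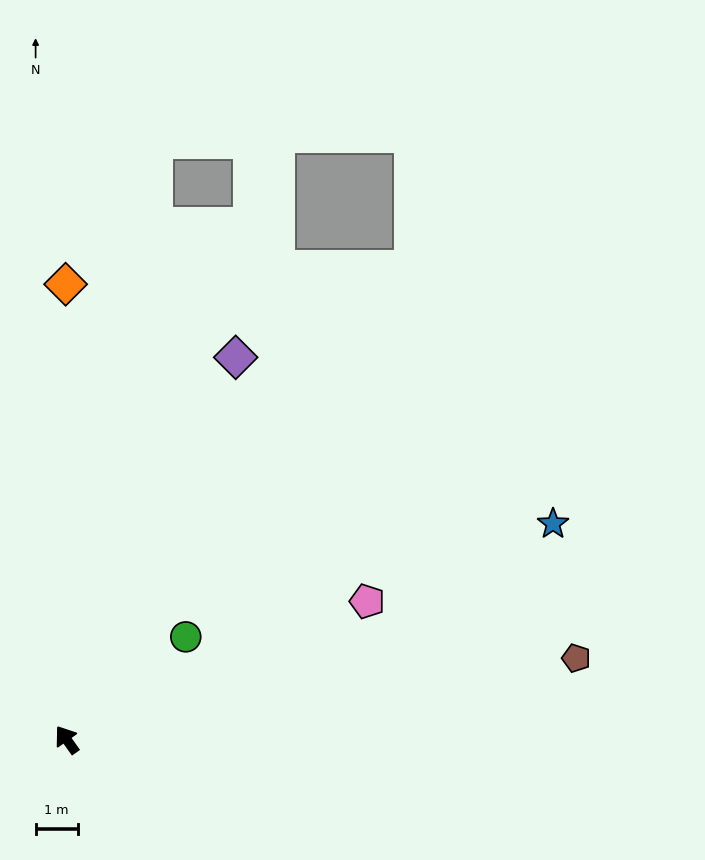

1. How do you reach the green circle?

turn right 84°, forward 3.7 m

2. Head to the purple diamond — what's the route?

turn right 59°, forward 9.9 m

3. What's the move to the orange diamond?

turn right 35°, forward 10.8 m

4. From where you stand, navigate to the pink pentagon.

turn right 101°, forward 7.8 m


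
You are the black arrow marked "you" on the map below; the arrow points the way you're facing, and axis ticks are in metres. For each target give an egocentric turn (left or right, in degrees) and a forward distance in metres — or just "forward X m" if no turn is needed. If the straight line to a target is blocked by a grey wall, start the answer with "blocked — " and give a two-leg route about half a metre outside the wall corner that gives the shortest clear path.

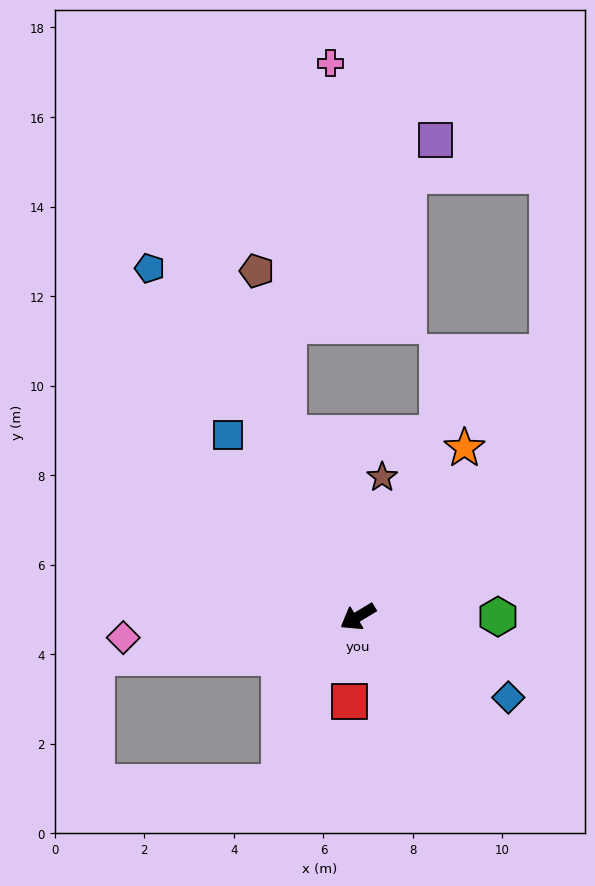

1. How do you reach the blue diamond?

turn left 121°, forward 3.8 m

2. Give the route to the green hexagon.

turn left 149°, forward 3.1 m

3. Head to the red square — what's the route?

turn left 53°, forward 1.9 m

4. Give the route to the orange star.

turn right 153°, forward 4.5 m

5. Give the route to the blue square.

turn right 86°, forward 5.0 m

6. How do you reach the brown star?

turn right 131°, forward 3.2 m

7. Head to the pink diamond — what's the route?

turn right 26°, forward 5.3 m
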